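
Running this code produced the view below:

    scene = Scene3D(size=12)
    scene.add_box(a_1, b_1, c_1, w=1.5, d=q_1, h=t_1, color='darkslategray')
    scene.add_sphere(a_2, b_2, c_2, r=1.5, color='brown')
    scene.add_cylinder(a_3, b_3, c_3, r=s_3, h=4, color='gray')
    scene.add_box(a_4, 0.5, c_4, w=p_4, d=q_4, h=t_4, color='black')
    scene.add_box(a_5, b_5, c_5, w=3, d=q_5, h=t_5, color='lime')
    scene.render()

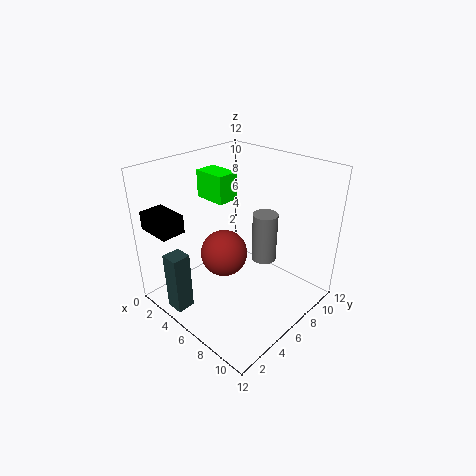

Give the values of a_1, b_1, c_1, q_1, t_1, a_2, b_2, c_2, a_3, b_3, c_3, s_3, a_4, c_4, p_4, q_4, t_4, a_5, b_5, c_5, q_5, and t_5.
a_1 = 3; b_1 = 0.5; c_1 = 0.5; q_1 = 1.5; t_1 = 5; a_2 = 9; b_2 = 1.5; c_2 = 8; a_3 = 8; b_3 = 7; c_3 = 4.5; s_3 = 1; a_4 = 0.5; c_4 = 7; p_4 = 3; q_4 = 2; t_4 = 1.5; a_5 = 0.5; b_5 = 6.5; c_5 = 8; q_5 = 2; t_5 = 2.5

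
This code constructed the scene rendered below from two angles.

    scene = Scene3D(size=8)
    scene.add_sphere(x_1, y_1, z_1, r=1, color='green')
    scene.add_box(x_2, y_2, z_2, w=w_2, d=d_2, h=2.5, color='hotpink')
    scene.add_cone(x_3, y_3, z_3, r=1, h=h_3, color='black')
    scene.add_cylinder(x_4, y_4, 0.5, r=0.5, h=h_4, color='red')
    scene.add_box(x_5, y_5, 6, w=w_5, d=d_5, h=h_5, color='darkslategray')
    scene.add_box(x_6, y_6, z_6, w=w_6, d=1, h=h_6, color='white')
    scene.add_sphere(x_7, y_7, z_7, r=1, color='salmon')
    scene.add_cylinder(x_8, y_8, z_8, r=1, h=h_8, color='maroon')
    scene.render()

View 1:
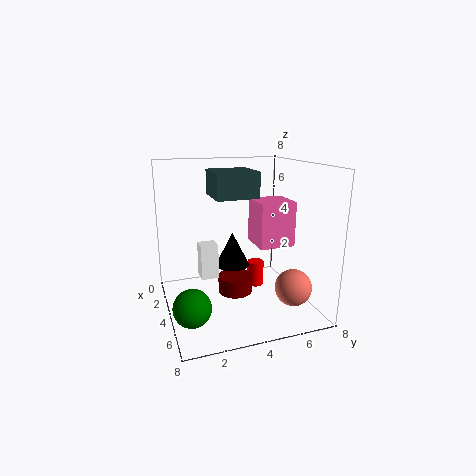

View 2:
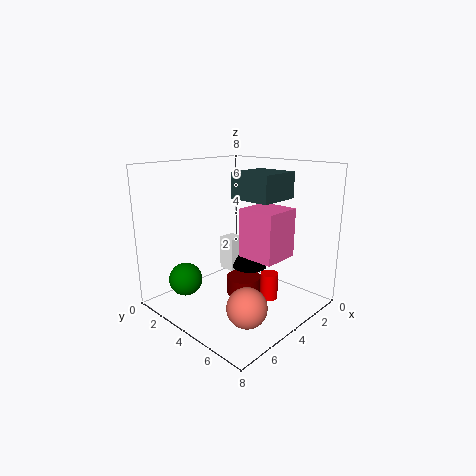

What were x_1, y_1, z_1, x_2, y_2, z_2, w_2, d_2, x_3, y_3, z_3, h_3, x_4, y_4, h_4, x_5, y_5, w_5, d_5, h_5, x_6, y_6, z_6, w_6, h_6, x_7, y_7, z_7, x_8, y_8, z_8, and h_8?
x_1 = 5.5, y_1 = 1, z_1 = 1, x_2 = 3, y_2 = 5, z_2 = 3.5, w_2 = 2, d_2 = 2, x_3 = 3, y_3 = 4, z_3 = 2, h_3 = 2, x_4 = 3, y_4 = 5.5, h_4 = 1.5, x_5 = 1, y_5 = 3, w_5 = 2.5, d_5 = 2.5, h_5 = 1.5, x_6 = 2.5, y_6 = 2, z_6 = 1.5, w_6 = 1, h_6 = 2, x_7 = 6, y_7 = 6.5, z_7 = 1.5, x_8 = 3.5, y_8 = 4, z_8 = 0.5, h_8 = 1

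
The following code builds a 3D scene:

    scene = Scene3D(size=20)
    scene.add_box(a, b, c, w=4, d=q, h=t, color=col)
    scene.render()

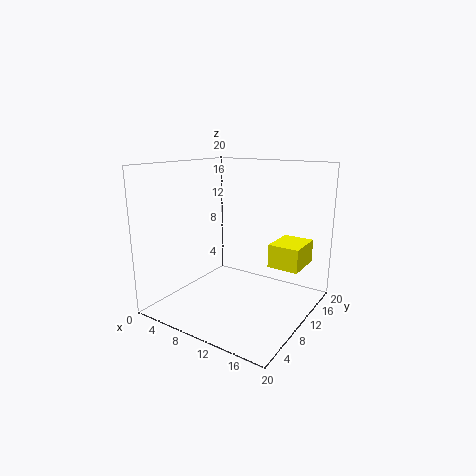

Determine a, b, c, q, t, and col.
a = 15.5, b = 8.5, c = 7.5, q = 5, t = 3, col = 'yellow'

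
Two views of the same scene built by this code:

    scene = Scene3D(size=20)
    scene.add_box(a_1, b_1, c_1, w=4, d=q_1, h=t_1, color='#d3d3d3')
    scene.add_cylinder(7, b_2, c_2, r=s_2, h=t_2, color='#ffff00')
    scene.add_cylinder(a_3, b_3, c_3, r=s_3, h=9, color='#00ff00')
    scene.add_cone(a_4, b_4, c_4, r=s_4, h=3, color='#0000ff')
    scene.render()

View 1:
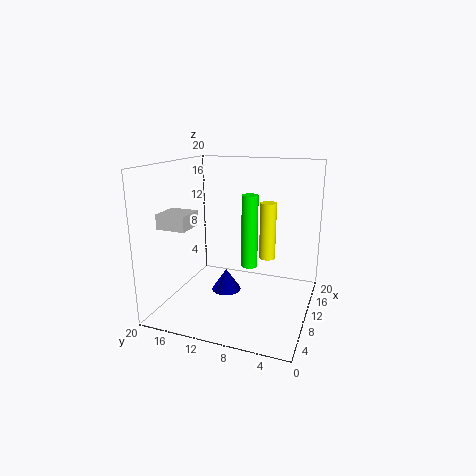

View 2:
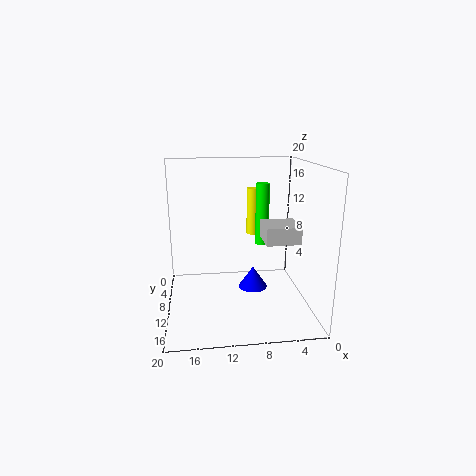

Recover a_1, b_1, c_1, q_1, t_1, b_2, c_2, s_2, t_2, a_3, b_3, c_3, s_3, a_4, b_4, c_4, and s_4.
a_1 = 4, b_1 = 15, c_1 = 12, q_1 = 4, t_1 = 2, b_2 = 5, c_2 = 9, s_2 = 1, t_2 = 7, a_3 = 6, b_3 = 7, c_3 = 8, s_3 = 1, a_4 = 8, b_4 = 11, c_4 = 3, s_4 = 2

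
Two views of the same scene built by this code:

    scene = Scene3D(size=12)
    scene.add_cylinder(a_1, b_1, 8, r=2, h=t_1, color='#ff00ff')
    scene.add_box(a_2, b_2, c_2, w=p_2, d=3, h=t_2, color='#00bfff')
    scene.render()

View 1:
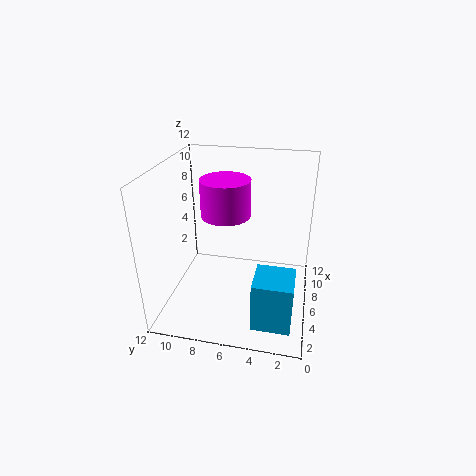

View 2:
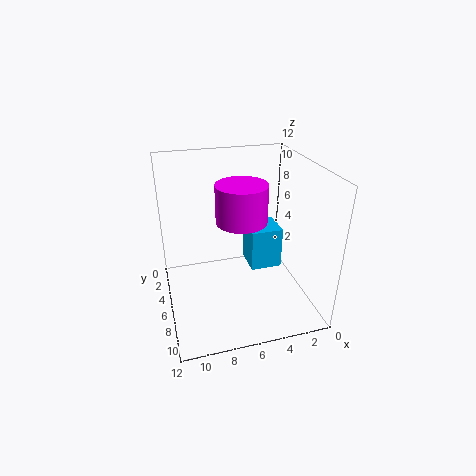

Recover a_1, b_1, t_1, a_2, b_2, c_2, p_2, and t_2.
a_1 = 6
b_1 = 7
t_1 = 3
a_2 = 1
b_2 = 1
c_2 = 1
p_2 = 3
t_2 = 4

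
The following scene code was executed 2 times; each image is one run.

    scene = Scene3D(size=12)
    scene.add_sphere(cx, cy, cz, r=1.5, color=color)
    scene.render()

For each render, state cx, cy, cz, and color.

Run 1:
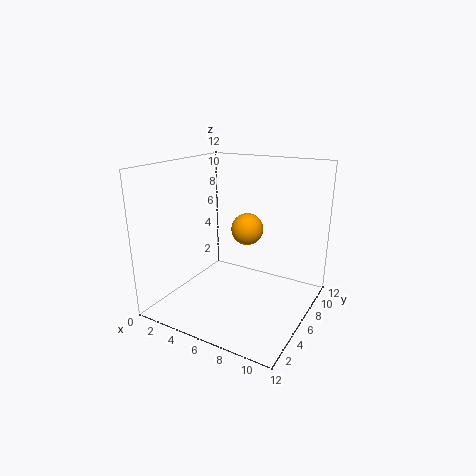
cx = 5; cy = 9.5; cz = 5.5; color = 'orange'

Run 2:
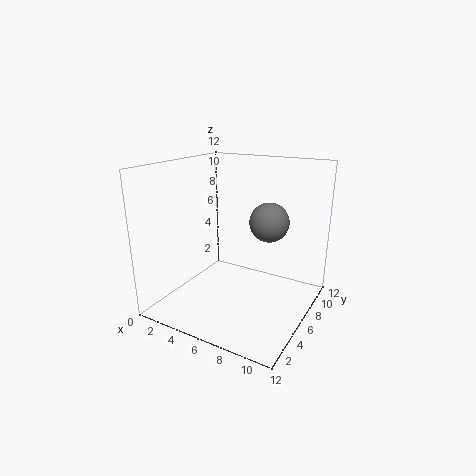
cx = 9; cy = 5.5; cz = 8; color = 'gray'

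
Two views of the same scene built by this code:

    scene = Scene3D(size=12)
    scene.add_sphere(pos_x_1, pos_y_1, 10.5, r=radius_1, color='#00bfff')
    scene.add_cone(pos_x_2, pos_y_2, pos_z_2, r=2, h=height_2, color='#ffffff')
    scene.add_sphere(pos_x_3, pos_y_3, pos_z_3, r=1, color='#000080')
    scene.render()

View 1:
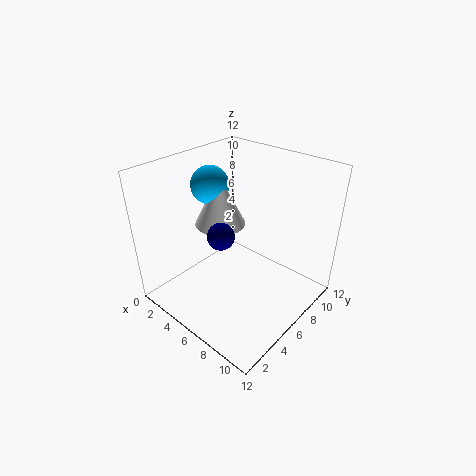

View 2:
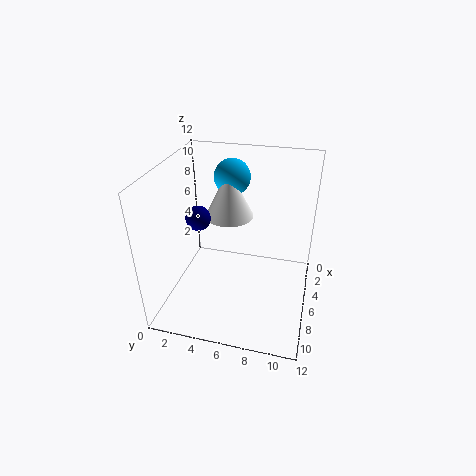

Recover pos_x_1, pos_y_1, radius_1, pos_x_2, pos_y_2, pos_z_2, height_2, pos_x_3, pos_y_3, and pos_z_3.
pos_x_1 = 4; pos_y_1 = 5; radius_1 = 1.5; pos_x_2 = 5; pos_y_2 = 5; pos_z_2 = 7.5; height_2 = 4; pos_x_3 = 7; pos_y_3 = 3; pos_z_3 = 8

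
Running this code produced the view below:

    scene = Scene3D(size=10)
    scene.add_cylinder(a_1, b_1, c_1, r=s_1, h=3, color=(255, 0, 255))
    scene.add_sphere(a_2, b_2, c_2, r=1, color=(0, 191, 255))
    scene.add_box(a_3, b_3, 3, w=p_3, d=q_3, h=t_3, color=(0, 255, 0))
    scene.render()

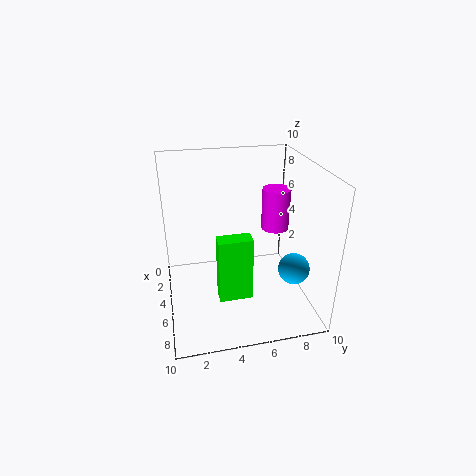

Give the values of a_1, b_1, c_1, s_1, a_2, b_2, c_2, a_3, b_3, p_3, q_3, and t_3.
a_1 = 4, b_1 = 8, c_1 = 5, s_1 = 1, a_2 = 8, b_2 = 8, c_2 = 4, a_3 = 8, b_3 = 3, p_3 = 1, q_3 = 2, t_3 = 4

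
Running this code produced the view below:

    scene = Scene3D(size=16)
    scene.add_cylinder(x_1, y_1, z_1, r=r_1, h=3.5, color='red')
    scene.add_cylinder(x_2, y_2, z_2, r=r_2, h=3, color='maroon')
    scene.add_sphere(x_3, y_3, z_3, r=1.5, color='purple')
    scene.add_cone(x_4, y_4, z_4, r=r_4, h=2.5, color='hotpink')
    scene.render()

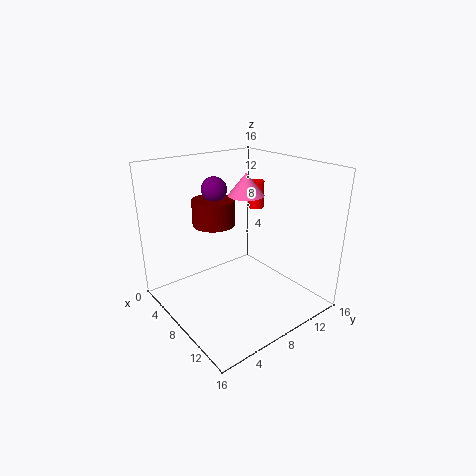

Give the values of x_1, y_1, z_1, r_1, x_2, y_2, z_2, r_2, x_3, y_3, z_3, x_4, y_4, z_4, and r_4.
x_1 = 3.5
y_1 = 14.5
z_1 = 9
r_1 = 1
x_2 = 4
y_2 = 7.5
z_2 = 8.5
r_2 = 2.5
x_3 = 3.5
y_3 = 8
z_3 = 12.5
x_4 = 7.5
y_4 = 9.5
z_4 = 12.5
r_4 = 2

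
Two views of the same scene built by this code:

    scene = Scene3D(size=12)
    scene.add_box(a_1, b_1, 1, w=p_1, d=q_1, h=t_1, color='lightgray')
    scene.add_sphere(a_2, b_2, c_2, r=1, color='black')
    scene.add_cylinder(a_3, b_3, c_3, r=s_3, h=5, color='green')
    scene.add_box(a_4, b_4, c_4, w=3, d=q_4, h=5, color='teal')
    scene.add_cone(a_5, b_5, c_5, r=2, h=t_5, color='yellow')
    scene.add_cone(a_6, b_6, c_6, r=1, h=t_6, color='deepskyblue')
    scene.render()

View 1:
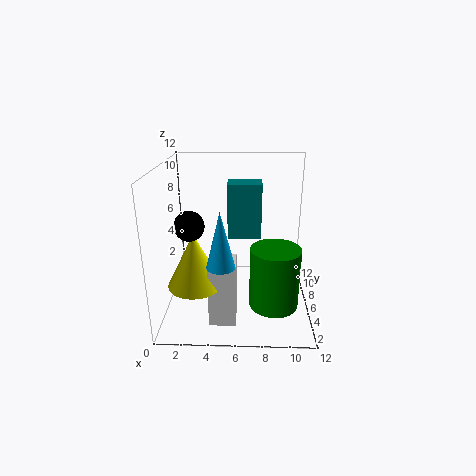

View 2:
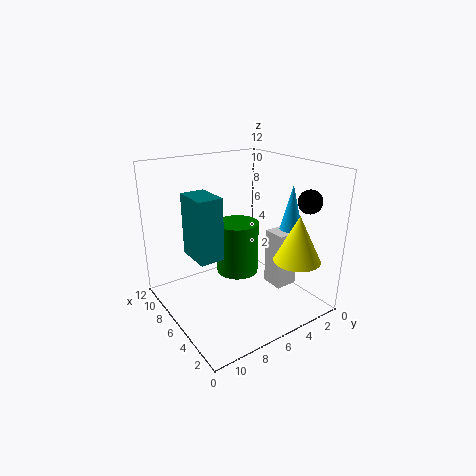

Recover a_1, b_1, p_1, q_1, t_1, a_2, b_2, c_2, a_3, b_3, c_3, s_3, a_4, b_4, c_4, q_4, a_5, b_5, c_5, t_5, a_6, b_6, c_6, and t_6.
a_1 = 4
b_1 = 1
p_1 = 2
q_1 = 2
t_1 = 5
a_2 = 3
b_2 = 1
c_2 = 9
a_3 = 9
b_3 = 4
c_3 = 1
s_3 = 2
a_4 = 5
b_4 = 8
c_4 = 5
q_4 = 2
a_5 = 3
b_5 = 2
c_5 = 4
t_5 = 4
a_6 = 5
b_6 = 1
c_6 = 6
t_6 = 4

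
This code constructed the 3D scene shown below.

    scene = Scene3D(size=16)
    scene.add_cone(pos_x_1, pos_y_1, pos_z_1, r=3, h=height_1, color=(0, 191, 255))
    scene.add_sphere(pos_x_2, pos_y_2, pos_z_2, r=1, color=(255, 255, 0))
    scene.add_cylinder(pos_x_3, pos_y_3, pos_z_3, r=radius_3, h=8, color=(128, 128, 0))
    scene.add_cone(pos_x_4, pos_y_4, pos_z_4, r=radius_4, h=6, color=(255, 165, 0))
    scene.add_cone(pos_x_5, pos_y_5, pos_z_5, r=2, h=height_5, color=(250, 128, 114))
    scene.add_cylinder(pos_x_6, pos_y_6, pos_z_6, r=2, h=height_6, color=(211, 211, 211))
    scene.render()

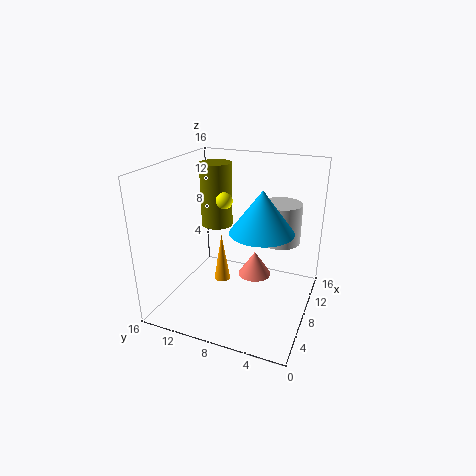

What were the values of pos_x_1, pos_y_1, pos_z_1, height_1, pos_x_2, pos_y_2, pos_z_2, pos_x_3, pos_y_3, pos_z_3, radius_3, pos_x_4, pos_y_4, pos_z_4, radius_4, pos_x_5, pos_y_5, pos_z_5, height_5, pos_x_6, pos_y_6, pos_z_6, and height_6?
pos_x_1 = 4
pos_y_1 = 4
pos_z_1 = 11
height_1 = 4
pos_x_2 = 11
pos_y_2 = 11
pos_z_2 = 11
pos_x_3 = 13
pos_y_3 = 13
pos_z_3 = 7
radius_3 = 2
pos_x_4 = 10
pos_y_4 = 11
pos_z_4 = 1
radius_4 = 1
pos_x_5 = 11
pos_y_5 = 7
pos_z_5 = 2
height_5 = 3
pos_x_6 = 7
pos_y_6 = 3
pos_z_6 = 9
height_6 = 4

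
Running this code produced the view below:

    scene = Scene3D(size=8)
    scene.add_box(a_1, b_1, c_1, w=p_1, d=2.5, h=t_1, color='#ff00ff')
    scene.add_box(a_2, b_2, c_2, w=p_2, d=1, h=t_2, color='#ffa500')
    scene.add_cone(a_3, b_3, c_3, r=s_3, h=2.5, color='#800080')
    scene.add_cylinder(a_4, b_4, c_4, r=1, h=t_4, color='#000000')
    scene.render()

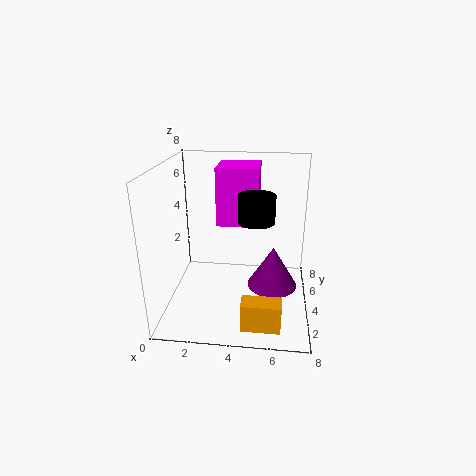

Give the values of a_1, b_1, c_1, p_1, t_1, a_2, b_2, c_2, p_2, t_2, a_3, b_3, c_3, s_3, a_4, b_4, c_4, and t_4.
a_1 = 2.5; b_1 = 5.5; c_1 = 4; p_1 = 2.5; t_1 = 3.5; a_2 = 4.5; b_2 = 0.5; c_2 = 0.5; p_2 = 2; t_2 = 1.5; a_3 = 6; b_3 = 5; c_3 = 0.5; s_3 = 1.5; a_4 = 5; b_4 = 4; c_4 = 5; t_4 = 1.5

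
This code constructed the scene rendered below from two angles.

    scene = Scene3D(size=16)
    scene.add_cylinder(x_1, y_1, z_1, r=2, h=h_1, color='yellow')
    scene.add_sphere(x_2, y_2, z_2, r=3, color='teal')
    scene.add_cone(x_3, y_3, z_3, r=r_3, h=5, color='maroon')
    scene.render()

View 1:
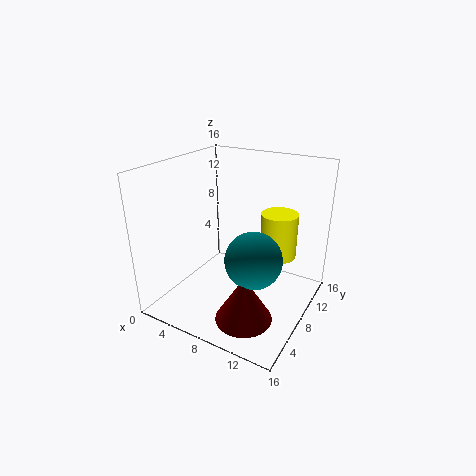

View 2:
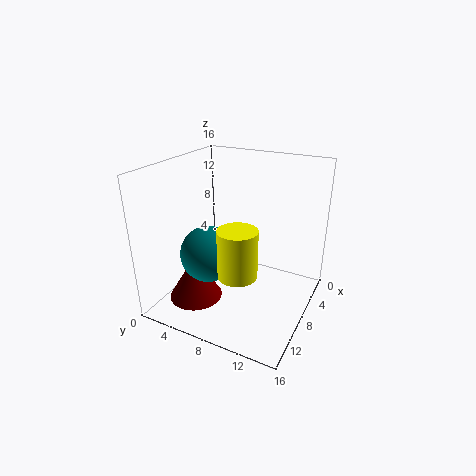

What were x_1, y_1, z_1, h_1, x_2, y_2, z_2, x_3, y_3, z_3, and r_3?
x_1 = 12, y_1 = 10, z_1 = 6, h_1 = 5, x_2 = 11, y_2 = 6, z_2 = 7, x_3 = 11, y_3 = 4, z_3 = 1, r_3 = 3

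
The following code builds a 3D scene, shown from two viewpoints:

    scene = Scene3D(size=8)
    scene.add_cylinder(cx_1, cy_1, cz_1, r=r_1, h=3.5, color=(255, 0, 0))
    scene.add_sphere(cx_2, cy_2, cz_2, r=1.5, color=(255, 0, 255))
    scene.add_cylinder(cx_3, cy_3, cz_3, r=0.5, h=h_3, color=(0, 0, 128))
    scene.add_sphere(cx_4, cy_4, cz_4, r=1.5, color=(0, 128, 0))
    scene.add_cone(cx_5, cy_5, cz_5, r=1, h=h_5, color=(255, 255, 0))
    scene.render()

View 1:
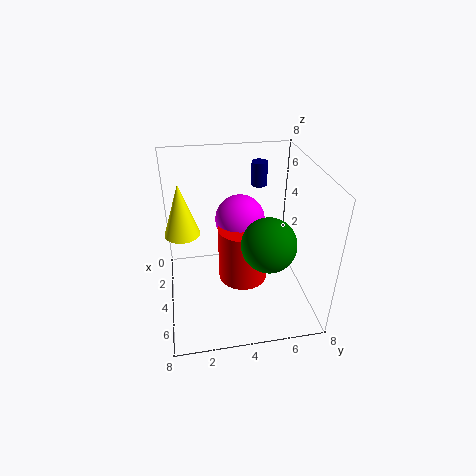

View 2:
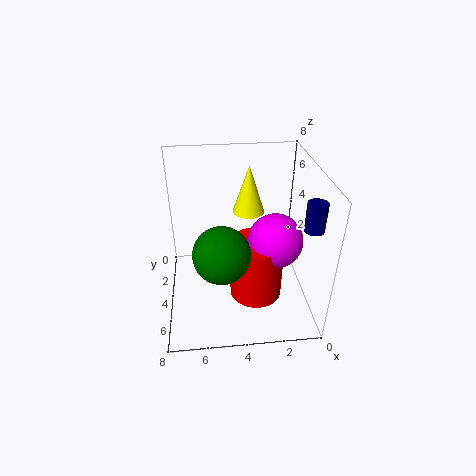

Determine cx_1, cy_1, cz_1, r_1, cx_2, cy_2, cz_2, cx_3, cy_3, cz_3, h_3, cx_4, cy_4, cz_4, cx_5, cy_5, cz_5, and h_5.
cx_1 = 3, cy_1 = 4.5, cz_1 = 0.5, r_1 = 1.5, cx_2 = 2, cy_2 = 4.5, cz_2 = 4, cx_3 = 0.5, cy_3 = 6, cz_3 = 5.5, h_3 = 1.5, cx_4 = 5, cy_4 = 5.5, cz_4 = 4, cx_5 = 3, cy_5 = 1, cz_5 = 4, h_5 = 3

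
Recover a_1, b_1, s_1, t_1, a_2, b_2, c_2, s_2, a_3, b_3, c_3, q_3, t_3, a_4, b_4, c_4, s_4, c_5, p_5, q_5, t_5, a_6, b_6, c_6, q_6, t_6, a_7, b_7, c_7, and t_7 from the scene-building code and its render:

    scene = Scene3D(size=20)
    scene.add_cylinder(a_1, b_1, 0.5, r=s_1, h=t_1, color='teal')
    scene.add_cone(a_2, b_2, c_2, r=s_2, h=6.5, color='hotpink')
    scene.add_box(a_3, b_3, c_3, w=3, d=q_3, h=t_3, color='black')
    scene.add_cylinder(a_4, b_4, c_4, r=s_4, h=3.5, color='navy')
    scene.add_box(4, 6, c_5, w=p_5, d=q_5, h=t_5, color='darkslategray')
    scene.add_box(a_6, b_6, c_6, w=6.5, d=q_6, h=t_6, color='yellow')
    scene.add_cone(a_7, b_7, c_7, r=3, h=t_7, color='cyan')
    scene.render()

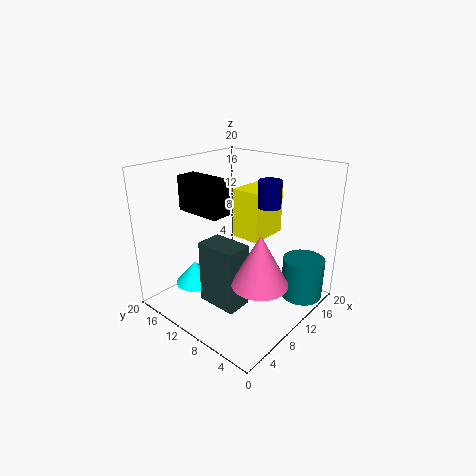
a_1 = 16.5, b_1 = 3, s_1 = 3, t_1 = 6, a_2 = 6.5, b_2 = 3.5, c_2 = 7, s_2 = 3.5, a_3 = 7, b_3 = 11.5, c_3 = 13, q_3 = 7, t_3 = 5, a_4 = 11.5, b_4 = 6, c_4 = 15, s_4 = 1.5, c_5 = 2.5, p_5 = 3.5, q_5 = 5.5, t_5 = 8.5, a_6 = 13.5, b_6 = 9.5, c_6 = 8, q_6 = 4.5, t_6 = 7.5, a_7 = 7.5, b_7 = 16.5, c_7 = 1.5, t_7 = 3.5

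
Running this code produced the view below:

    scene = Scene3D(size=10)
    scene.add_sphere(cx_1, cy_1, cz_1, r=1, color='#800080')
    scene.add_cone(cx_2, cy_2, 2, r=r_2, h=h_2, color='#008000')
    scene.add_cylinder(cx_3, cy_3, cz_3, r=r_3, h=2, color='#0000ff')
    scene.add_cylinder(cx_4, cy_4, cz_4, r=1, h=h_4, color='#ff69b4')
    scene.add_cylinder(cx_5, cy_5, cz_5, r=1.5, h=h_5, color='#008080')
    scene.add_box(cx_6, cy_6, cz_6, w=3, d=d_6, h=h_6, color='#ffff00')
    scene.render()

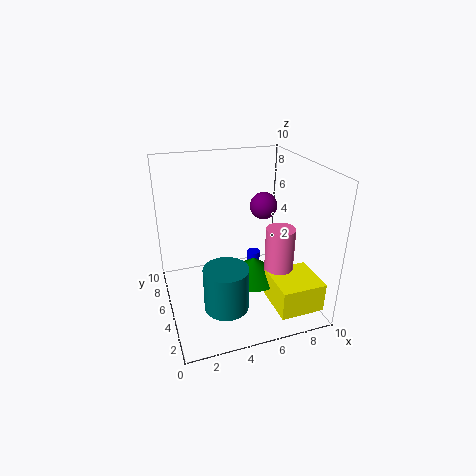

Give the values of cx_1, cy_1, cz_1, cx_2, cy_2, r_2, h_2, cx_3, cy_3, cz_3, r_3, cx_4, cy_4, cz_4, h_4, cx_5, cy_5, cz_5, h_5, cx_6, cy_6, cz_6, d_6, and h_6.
cx_1 = 7.5
cy_1 = 6.5
cz_1 = 6.5
cx_2 = 6
cy_2 = 4.5
r_2 = 2
h_2 = 1.5
cx_3 = 7
cy_3 = 7
cz_3 = 0.5
r_3 = 0.5
cx_4 = 7.5
cy_4 = 3.5
cz_4 = 1.5
h_4 = 4.5
cx_5 = 3.5
cy_5 = 3
cz_5 = 1
h_5 = 3
cx_6 = 6.5
cy_6 = 0.5
cz_6 = 1
d_6 = 3
h_6 = 2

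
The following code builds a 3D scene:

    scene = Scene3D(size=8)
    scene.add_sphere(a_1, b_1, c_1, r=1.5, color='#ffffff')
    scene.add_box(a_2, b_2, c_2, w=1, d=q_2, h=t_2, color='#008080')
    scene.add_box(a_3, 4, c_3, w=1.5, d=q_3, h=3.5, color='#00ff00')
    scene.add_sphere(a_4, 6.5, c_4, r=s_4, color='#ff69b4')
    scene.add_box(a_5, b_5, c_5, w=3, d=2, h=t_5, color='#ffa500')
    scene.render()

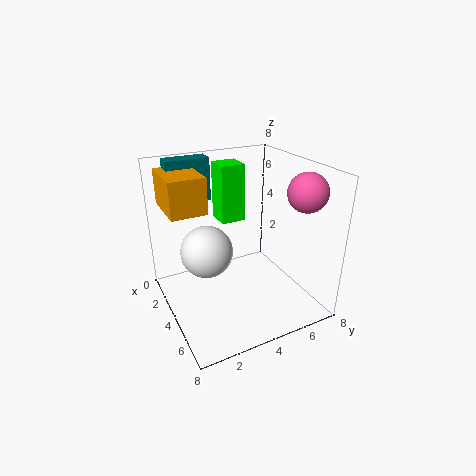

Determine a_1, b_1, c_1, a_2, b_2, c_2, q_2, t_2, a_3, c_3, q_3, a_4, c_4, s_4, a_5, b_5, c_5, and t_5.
a_1 = 3
b_1 = 2.5
c_1 = 3
a_2 = 0.5
b_2 = 1
c_2 = 5.5
q_2 = 2.5
t_2 = 2.5
a_3 = 0.5
c_3 = 4
q_3 = 1.5
a_4 = 6.5
c_4 = 7
s_4 = 1
a_5 = 0.5
b_5 = 0.5
c_5 = 5.5
t_5 = 2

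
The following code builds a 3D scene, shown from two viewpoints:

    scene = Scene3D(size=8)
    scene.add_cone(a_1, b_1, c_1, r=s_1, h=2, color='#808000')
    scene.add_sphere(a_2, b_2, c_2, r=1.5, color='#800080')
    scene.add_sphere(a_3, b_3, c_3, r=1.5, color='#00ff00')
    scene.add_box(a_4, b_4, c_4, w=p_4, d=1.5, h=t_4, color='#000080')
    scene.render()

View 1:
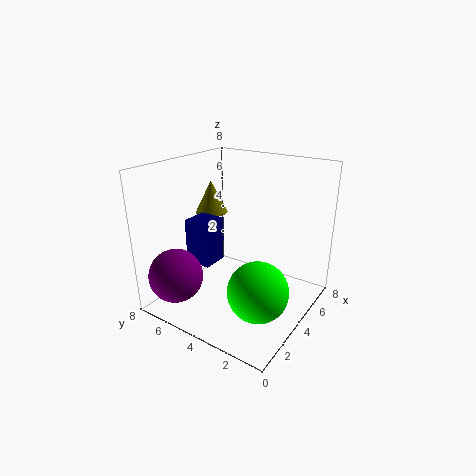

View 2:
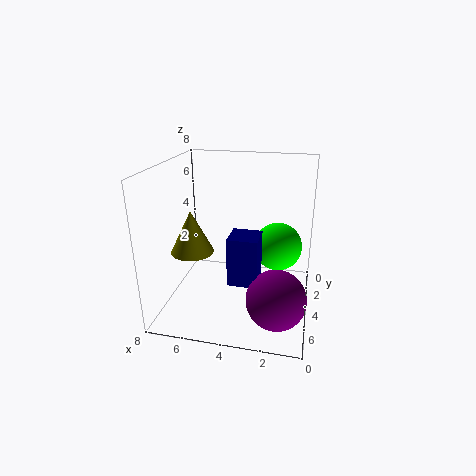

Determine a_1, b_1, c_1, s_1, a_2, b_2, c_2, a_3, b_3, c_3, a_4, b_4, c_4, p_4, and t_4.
a_1 = 5.5, b_1 = 7, c_1 = 4.5, s_1 = 1, a_2 = 1.5, b_2 = 6.5, c_2 = 2, a_3 = 2, b_3 = 1.5, c_3 = 2.5, a_4 = 2.5, b_4 = 5, c_4 = 2.5, p_4 = 1.5, t_4 = 2.5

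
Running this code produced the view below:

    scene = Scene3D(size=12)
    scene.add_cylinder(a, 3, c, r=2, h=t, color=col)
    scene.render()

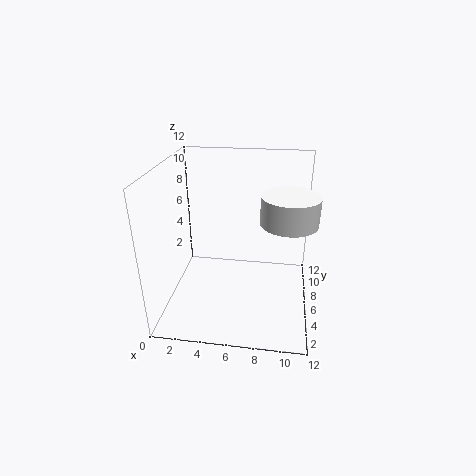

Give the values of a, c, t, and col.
a = 10
c = 9
t = 2
col = 'white'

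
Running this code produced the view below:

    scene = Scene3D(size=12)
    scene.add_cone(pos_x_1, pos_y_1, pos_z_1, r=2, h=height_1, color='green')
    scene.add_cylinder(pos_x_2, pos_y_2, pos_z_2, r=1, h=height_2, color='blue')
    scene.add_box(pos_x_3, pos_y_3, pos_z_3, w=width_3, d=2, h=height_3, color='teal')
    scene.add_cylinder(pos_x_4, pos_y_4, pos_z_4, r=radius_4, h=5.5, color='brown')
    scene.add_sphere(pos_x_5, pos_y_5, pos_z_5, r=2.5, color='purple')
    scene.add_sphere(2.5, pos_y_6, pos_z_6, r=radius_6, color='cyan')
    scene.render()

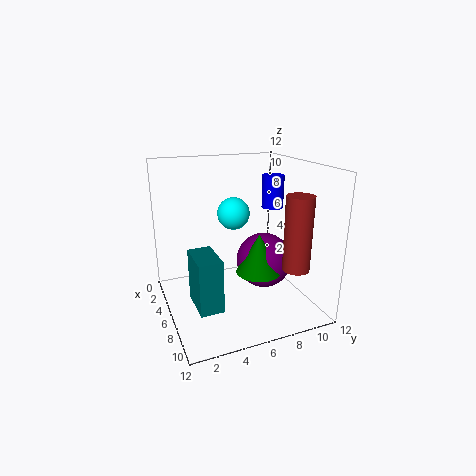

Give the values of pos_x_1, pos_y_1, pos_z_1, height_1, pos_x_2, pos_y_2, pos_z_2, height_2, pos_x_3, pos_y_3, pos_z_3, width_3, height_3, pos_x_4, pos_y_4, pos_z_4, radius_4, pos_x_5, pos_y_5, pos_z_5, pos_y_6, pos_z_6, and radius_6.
pos_x_1 = 6
pos_y_1 = 8
pos_z_1 = 2.5
height_1 = 3.5
pos_x_2 = 3.5
pos_y_2 = 10.5
pos_z_2 = 7.5
height_2 = 3
pos_x_3 = 4.5
pos_y_3 = 2
pos_z_3 = 0.5
width_3 = 3.5
height_3 = 4.5
pos_x_4 = 11
pos_y_4 = 8.5
pos_z_4 = 5
radius_4 = 1
pos_x_5 = 5
pos_y_5 = 9
pos_z_5 = 3
pos_y_6 = 7
pos_z_6 = 7
radius_6 = 1.5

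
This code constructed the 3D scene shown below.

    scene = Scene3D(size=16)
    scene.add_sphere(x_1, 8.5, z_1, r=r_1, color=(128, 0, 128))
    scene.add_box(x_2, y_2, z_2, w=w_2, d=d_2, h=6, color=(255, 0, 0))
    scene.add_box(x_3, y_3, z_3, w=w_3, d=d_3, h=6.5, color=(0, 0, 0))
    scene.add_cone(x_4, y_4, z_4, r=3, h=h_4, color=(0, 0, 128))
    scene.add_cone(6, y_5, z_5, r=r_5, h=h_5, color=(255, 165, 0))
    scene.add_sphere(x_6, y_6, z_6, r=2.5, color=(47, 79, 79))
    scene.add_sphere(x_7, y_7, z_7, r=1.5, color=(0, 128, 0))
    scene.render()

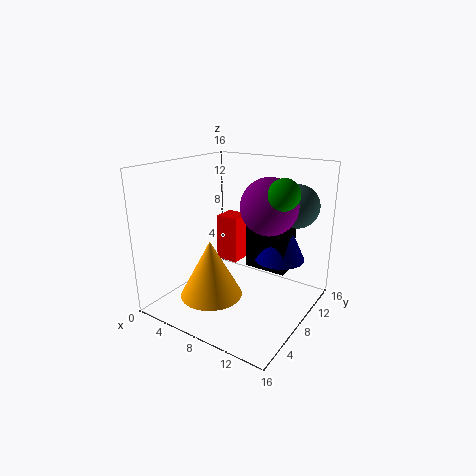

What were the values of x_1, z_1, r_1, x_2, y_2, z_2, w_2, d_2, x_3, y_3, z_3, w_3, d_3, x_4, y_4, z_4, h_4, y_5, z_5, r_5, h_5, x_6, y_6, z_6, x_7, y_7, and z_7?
x_1 = 11.5
z_1 = 12
r_1 = 3
x_2 = 2
y_2 = 12
z_2 = 2.5
w_2 = 3
d_2 = 3
x_3 = 7.5
y_3 = 10.5
z_3 = 3.5
w_3 = 5
d_3 = 3
x_4 = 11
y_4 = 12.5
z_4 = 4.5
h_4 = 6.5
y_5 = 5.5
z_5 = 1.5
r_5 = 3.5
h_5 = 6.5
x_6 = 12.5
y_6 = 13.5
z_6 = 11
x_7 = 14
y_7 = 6.5
z_7 = 14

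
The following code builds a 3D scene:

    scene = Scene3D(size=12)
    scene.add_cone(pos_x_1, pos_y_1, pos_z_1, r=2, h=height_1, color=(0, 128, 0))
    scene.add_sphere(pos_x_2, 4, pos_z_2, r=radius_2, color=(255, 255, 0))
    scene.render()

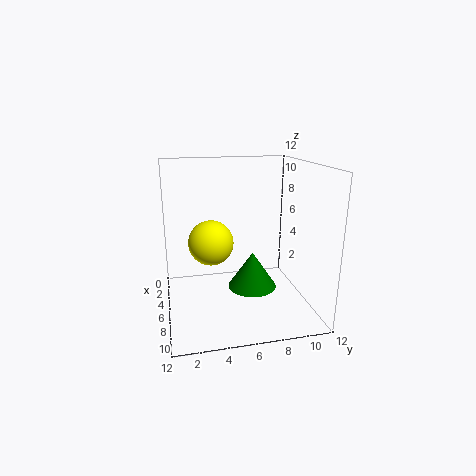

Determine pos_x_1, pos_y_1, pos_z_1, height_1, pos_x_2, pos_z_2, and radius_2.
pos_x_1 = 7, pos_y_1 = 7, pos_z_1 = 2, height_1 = 3, pos_x_2 = 4, pos_z_2 = 5, radius_2 = 2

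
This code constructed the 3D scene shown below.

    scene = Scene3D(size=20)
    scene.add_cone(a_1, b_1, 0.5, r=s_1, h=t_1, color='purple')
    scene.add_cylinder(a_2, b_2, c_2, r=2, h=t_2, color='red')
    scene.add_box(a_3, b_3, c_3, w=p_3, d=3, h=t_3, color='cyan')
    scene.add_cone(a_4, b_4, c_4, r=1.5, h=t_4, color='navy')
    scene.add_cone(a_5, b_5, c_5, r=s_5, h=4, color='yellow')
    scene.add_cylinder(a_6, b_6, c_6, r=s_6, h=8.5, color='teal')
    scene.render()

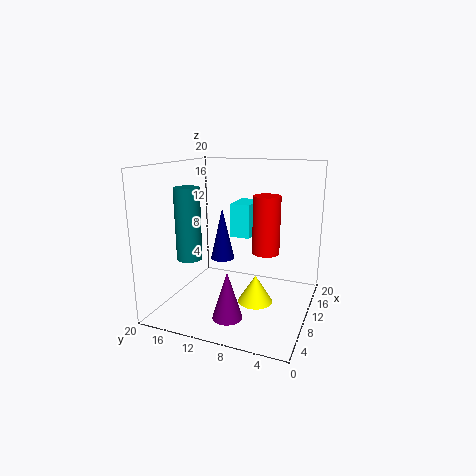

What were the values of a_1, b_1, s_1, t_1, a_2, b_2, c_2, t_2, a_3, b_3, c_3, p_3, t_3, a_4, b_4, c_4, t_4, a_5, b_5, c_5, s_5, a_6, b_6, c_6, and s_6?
a_1 = 5, b_1 = 9.5, s_1 = 2, t_1 = 6.5, a_2 = 13.5, b_2 = 7, c_2 = 7, t_2 = 8.5, a_3 = 13, b_3 = 9.5, c_3 = 9, p_3 = 5, t_3 = 5, a_4 = 6, b_4 = 10.5, c_4 = 8.5, t_4 = 6.5, a_5 = 10.5, b_5 = 7.5, c_5 = 0.5, s_5 = 2.5, a_6 = 2, b_6 = 13, c_6 = 9.5, s_6 = 1.5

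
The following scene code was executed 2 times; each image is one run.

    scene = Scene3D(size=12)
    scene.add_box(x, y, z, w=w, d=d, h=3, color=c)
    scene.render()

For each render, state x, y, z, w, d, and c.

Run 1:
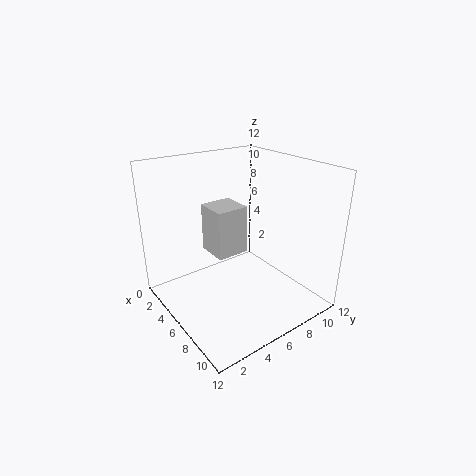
x = 9, y = 1, z = 8, w = 2, d = 2, c = 'lightgray'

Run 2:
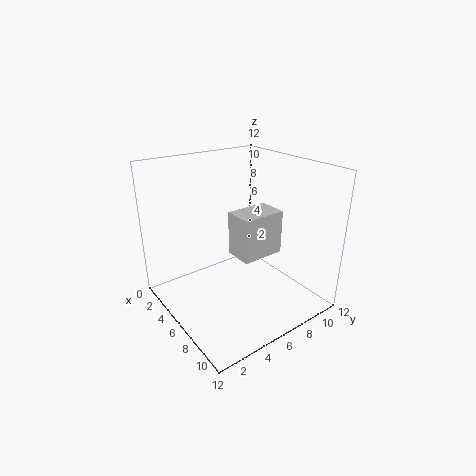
x = 9, y = 3, z = 7, w = 2, d = 3, c = 'lightgray'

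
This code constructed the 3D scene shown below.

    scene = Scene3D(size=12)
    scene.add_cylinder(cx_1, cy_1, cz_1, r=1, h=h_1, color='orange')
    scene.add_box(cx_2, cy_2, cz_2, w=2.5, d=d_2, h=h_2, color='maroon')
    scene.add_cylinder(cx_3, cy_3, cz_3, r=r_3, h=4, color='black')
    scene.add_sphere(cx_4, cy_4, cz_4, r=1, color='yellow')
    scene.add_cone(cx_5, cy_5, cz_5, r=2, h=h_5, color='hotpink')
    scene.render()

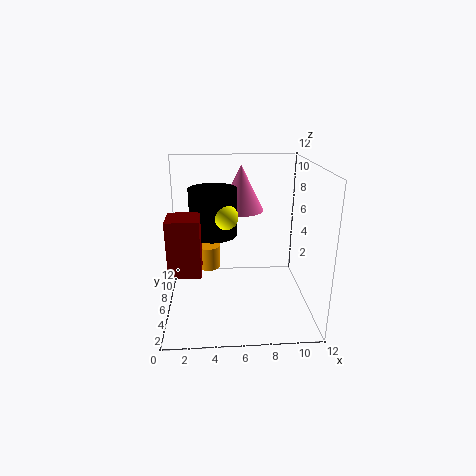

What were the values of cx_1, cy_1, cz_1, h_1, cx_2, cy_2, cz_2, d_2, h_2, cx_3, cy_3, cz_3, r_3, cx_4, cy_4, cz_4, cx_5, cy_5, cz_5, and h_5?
cx_1 = 3.5
cy_1 = 7
cz_1 = 3
h_1 = 2
cx_2 = 0.5
cy_2 = 3
cz_2 = 4
d_2 = 2.5
h_2 = 4.5
cx_3 = 4
cy_3 = 7
cz_3 = 6
r_3 = 2
cx_4 = 5
cy_4 = 5.5
cz_4 = 8
cx_5 = 6.5
cy_5 = 9
cz_5 = 7.5
h_5 = 4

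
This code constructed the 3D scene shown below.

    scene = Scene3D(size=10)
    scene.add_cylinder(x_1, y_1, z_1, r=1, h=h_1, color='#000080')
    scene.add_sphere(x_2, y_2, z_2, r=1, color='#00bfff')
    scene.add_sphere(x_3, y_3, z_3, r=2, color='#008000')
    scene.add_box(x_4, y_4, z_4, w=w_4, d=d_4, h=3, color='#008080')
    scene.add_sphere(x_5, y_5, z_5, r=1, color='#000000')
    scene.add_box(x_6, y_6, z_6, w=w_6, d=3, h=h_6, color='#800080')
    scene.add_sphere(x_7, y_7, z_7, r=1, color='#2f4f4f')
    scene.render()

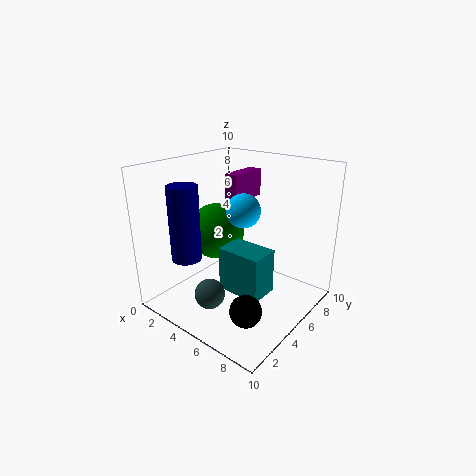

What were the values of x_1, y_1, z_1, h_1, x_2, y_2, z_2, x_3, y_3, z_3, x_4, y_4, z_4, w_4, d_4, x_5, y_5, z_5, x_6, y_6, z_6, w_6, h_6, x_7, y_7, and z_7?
x_1 = 3, y_1 = 2, z_1 = 4, h_1 = 5, x_2 = 7, y_2 = 3, z_2 = 8, x_3 = 3, y_3 = 5, z_3 = 5, x_4 = 5, y_4 = 3, z_4 = 2, w_4 = 3, d_4 = 2, x_5 = 8, y_5 = 2, z_5 = 2, x_6 = 3, y_6 = 6, z_6 = 7, w_6 = 1, h_6 = 2, x_7 = 5, y_7 = 2, z_7 = 2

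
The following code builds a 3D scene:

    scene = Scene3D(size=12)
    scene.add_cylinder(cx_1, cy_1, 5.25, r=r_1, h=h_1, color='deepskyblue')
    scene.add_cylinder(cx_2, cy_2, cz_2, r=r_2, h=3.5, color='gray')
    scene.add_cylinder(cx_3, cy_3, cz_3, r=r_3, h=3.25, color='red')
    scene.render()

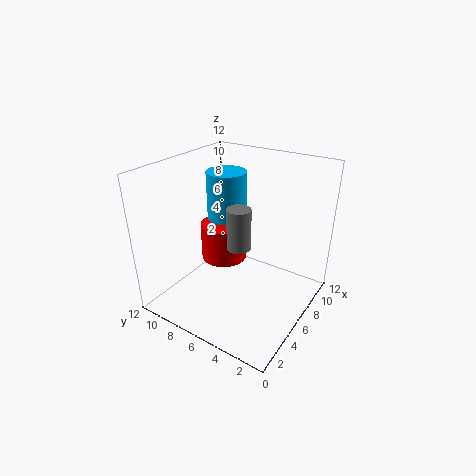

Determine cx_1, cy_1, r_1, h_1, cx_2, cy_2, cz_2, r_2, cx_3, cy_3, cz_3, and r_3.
cx_1 = 8, cy_1 = 8.5, r_1 = 1.75, h_1 = 5.5, cx_2 = 5.75, cy_2 = 5.75, cz_2 = 5.25, r_2 = 1, cx_3 = 6.75, cy_3 = 8, cz_3 = 3.25, r_3 = 2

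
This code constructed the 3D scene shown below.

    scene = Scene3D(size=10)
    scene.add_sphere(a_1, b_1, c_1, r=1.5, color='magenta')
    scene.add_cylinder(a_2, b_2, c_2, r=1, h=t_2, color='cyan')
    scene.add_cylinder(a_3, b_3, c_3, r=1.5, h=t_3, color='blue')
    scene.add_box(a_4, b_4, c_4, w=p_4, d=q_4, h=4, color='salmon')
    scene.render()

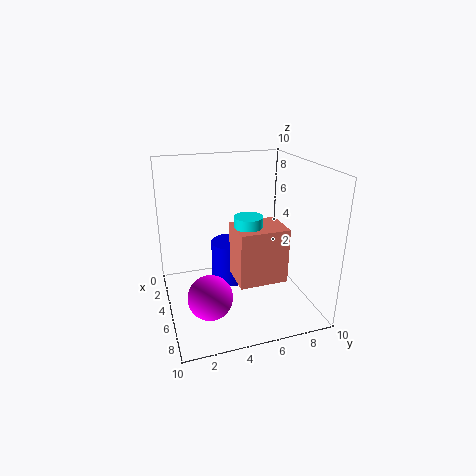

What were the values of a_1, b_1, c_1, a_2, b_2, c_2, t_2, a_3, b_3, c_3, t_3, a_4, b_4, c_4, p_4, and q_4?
a_1 = 6.75; b_1 = 2.5; c_1 = 1.75; a_2 = 5; b_2 = 5.75; c_2 = 4.75; t_2 = 1.75; a_3 = 2.25; b_3 = 5.25; c_3 = 0.25; t_3 = 3.25; a_4 = 3.75; b_4 = 4.75; c_4 = 1.75; p_4 = 2.75; q_4 = 3.5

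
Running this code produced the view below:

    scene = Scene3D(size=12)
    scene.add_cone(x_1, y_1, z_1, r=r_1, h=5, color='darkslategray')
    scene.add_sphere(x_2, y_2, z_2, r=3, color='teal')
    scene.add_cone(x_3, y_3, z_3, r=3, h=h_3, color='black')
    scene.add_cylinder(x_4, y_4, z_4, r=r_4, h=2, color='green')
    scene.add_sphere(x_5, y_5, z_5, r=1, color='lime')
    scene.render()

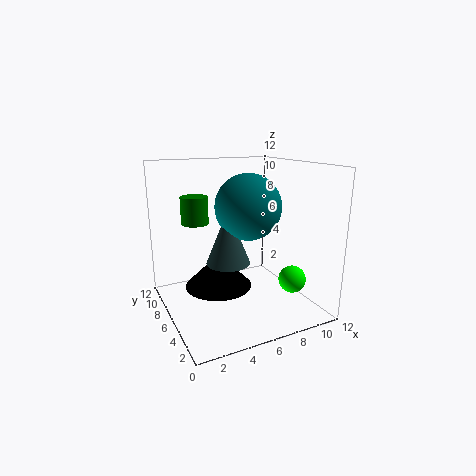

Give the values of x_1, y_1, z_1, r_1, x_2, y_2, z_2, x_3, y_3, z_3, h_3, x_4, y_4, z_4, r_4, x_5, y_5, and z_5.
x_1 = 6
y_1 = 8
z_1 = 3
r_1 = 2
x_2 = 8
y_2 = 8
z_2 = 8
x_3 = 5
y_3 = 8
z_3 = 1
h_3 = 3
x_4 = 2
y_4 = 5
z_4 = 8
r_4 = 1
x_5 = 8
y_5 = 1
z_5 = 4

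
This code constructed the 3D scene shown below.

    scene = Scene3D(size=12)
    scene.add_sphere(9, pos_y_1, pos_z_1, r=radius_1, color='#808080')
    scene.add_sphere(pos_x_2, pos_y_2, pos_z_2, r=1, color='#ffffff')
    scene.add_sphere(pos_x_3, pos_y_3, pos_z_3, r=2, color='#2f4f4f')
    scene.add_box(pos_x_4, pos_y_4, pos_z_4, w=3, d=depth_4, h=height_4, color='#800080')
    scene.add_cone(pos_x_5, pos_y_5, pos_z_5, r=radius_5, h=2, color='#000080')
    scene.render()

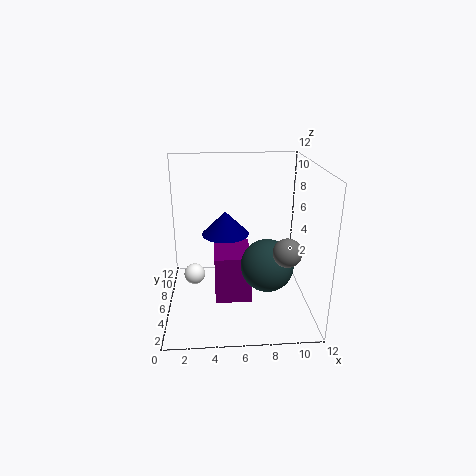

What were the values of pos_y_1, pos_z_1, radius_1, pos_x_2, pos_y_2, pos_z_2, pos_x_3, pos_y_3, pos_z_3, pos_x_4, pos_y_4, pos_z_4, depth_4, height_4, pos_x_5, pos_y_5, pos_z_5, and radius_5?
pos_y_1 = 1, pos_z_1 = 7, radius_1 = 1, pos_x_2 = 2, pos_y_2 = 9, pos_z_2 = 1, pos_x_3 = 8, pos_y_3 = 3, pos_z_3 = 5, pos_x_4 = 4, pos_y_4 = 4, pos_z_4 = 1, depth_4 = 4, height_4 = 4, pos_x_5 = 5, pos_y_5 = 7, pos_z_5 = 6, radius_5 = 2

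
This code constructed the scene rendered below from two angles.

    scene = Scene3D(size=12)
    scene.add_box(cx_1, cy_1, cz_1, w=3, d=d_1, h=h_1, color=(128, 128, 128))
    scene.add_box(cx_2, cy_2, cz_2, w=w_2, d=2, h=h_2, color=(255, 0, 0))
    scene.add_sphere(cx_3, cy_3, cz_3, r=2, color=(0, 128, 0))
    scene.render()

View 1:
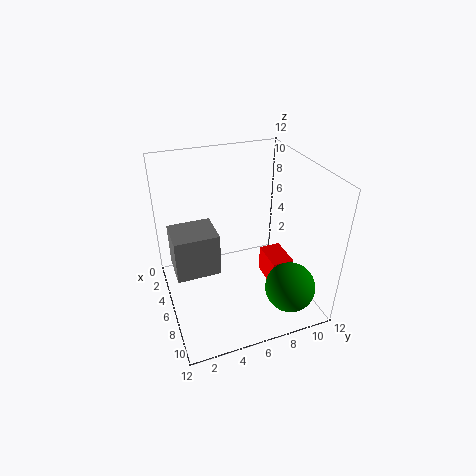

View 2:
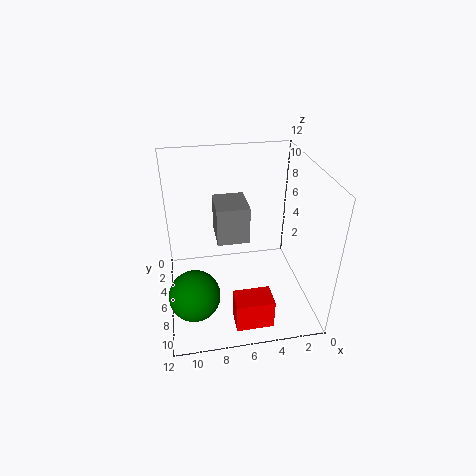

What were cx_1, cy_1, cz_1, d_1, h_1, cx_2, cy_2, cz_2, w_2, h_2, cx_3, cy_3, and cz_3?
cx_1 = 4.5, cy_1 = 0.5, cz_1 = 4, d_1 = 3.5, h_1 = 3.5, cx_2 = 4, cy_2 = 9, cz_2 = 0.5, w_2 = 3, h_2 = 2.5, cx_3 = 10, cy_3 = 9, cz_3 = 3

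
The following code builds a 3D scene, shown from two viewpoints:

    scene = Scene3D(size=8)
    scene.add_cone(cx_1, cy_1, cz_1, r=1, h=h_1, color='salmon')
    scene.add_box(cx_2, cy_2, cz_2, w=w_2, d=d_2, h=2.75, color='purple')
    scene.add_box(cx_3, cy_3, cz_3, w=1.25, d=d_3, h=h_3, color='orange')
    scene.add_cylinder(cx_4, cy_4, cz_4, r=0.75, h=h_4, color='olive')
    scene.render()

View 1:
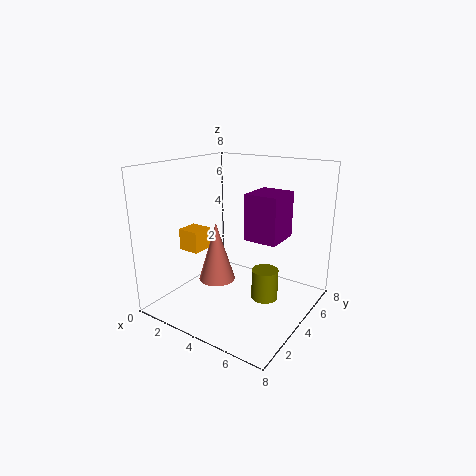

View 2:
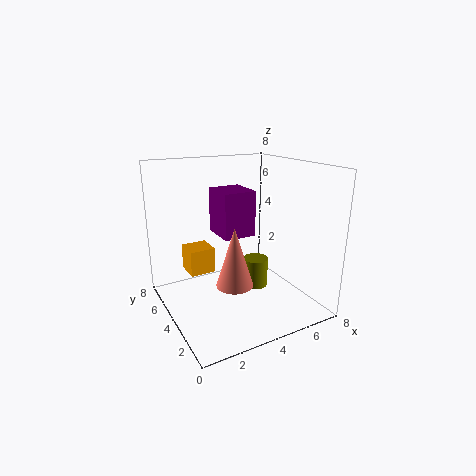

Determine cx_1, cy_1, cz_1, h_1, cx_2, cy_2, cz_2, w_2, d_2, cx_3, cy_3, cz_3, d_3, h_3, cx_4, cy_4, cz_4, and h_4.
cx_1 = 3.25
cy_1 = 3
cz_1 = 1.75
h_1 = 3.25
cx_2 = 3.75
cy_2 = 5
cz_2 = 3.5
w_2 = 2
d_2 = 2.25
cx_3 = 0.75
cy_3 = 2.75
cz_3 = 3
d_3 = 1.25
h_3 = 1.25
cx_4 = 5.5
cy_4 = 4.5
cz_4 = 0.5
h_4 = 1.75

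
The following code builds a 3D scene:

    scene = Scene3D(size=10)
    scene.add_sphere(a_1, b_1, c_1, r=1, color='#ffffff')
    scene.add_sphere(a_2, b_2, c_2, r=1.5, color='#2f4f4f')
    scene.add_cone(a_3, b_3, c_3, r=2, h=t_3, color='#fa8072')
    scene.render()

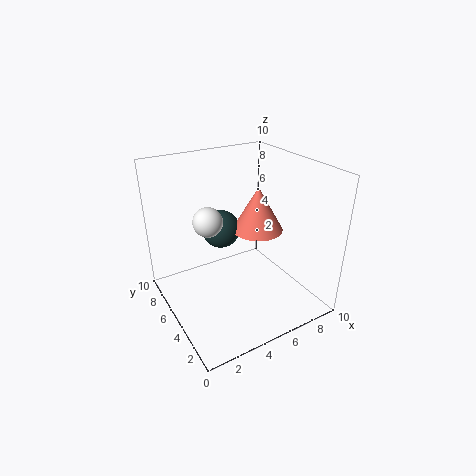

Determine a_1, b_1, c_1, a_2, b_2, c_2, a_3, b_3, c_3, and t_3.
a_1 = 3; b_1 = 5.5; c_1 = 6.5; a_2 = 5.5; b_2 = 8.5; c_2 = 4; a_3 = 8; b_3 = 7; c_3 = 4; t_3 = 3.5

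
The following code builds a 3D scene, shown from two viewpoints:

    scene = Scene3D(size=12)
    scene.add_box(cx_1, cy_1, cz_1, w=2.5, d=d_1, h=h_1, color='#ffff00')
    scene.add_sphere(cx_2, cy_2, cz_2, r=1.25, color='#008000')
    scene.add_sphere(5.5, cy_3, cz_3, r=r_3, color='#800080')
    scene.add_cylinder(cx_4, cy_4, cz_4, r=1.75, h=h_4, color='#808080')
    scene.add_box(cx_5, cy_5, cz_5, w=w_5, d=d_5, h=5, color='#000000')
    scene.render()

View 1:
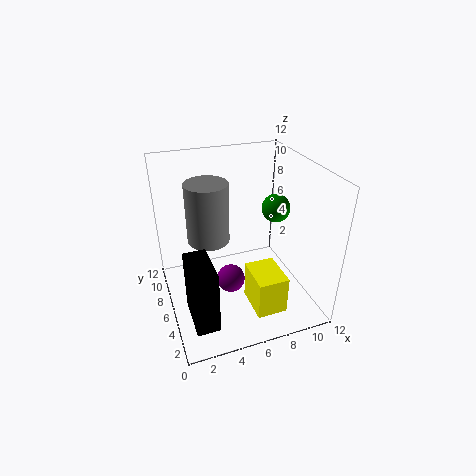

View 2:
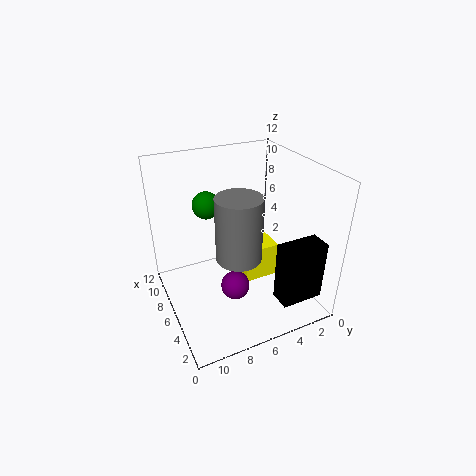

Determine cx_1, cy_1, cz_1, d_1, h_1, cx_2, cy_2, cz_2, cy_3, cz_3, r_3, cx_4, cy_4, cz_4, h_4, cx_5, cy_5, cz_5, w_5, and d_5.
cx_1 = 6.25
cy_1 = 1.75
cz_1 = 0.75
d_1 = 3.25
h_1 = 3.25
cx_2 = 10
cy_2 = 7.25
cz_2 = 7.5
cy_3 = 6.5
cz_3 = 1.5
r_3 = 1.25
cx_4 = 3.75
cy_4 = 7
cz_4 = 5.75
h_4 = 5
cx_5 = 1
cy_5 = 0.75
cz_5 = 1.75
w_5 = 1.75
d_5 = 3.5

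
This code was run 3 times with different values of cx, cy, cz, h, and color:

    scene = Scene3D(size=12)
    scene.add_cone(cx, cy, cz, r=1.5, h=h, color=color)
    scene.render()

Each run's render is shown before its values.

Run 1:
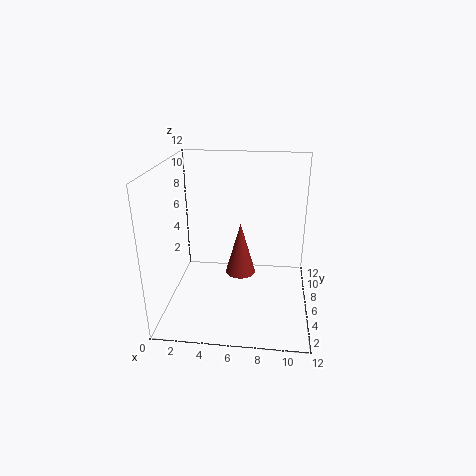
cx = 5.75
cy = 10.25
cz = 0.25
h = 5.25
color = 'brown'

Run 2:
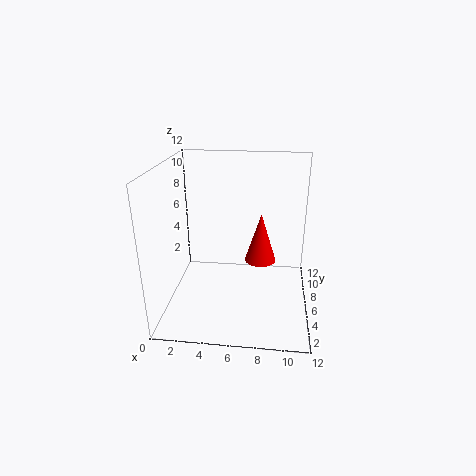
cx = 7.75
cy = 9.75
cz = 2
h = 4.75
color = 'red'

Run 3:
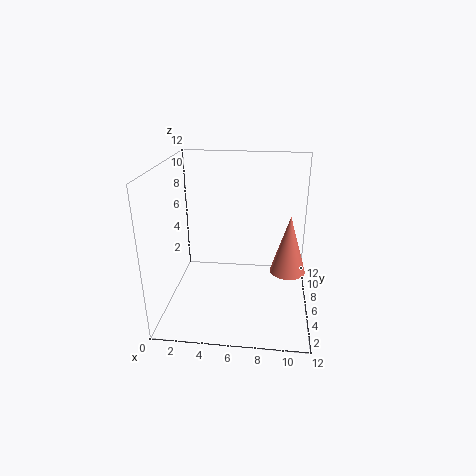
cx = 10.25
cy = 6.25
cz = 3
h = 5
color = 'salmon'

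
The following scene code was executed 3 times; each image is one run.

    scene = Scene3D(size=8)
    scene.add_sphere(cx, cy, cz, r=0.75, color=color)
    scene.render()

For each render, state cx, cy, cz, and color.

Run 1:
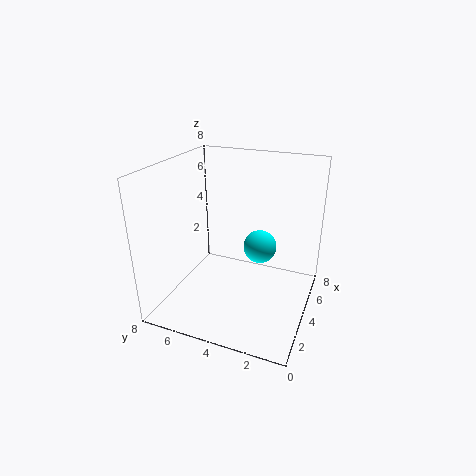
cx = 1.75; cy = 2; cz = 5; color = 'cyan'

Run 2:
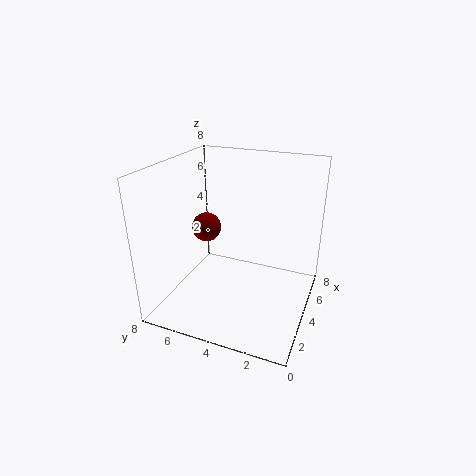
cx = 2.75; cy = 5.25; cz = 5; color = 'maroon'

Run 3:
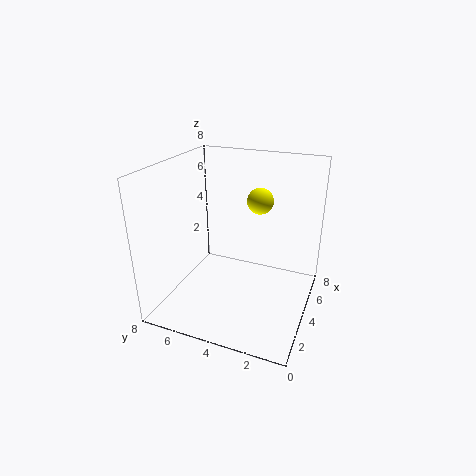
cx = 5.5; cy = 3.25; cz = 5.75; color = 'yellow'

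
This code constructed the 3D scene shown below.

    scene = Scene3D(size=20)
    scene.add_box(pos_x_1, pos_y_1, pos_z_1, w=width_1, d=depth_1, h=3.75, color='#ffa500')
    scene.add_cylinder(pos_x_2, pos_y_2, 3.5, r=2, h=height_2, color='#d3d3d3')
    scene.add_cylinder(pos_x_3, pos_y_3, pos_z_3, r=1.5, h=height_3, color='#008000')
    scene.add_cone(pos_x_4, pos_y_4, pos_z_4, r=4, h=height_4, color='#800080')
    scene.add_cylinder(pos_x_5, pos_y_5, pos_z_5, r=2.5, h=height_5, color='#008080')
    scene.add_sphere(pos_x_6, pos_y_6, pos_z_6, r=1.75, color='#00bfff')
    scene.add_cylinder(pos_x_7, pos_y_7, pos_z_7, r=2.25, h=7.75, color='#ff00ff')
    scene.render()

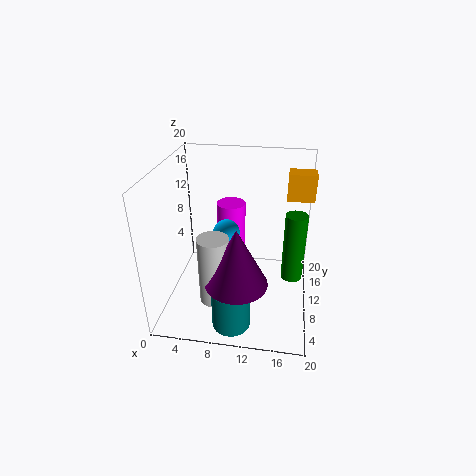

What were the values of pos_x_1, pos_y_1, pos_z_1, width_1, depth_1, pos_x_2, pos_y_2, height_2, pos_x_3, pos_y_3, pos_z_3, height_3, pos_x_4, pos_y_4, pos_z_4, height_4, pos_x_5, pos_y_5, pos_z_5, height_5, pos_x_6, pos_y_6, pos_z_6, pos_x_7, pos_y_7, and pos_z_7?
pos_x_1 = 16.25
pos_y_1 = 12.75
pos_z_1 = 14.75
width_1 = 3.75
depth_1 = 2.75
pos_x_2 = 7.75
pos_y_2 = 4.75
height_2 = 9.25
pos_x_3 = 17.75
pos_y_3 = 10.25
pos_z_3 = 4.25
height_3 = 9.75
pos_x_4 = 10.75
pos_y_4 = 4.25
pos_z_4 = 6.75
height_4 = 7.75
pos_x_5 = 10.25
pos_y_5 = 3
pos_z_5 = 1
height_5 = 5.5
pos_x_6 = 8.75
pos_y_6 = 8.25
pos_z_6 = 11.75
pos_x_7 = 7.75
pos_y_7 = 17
pos_z_7 = 4.25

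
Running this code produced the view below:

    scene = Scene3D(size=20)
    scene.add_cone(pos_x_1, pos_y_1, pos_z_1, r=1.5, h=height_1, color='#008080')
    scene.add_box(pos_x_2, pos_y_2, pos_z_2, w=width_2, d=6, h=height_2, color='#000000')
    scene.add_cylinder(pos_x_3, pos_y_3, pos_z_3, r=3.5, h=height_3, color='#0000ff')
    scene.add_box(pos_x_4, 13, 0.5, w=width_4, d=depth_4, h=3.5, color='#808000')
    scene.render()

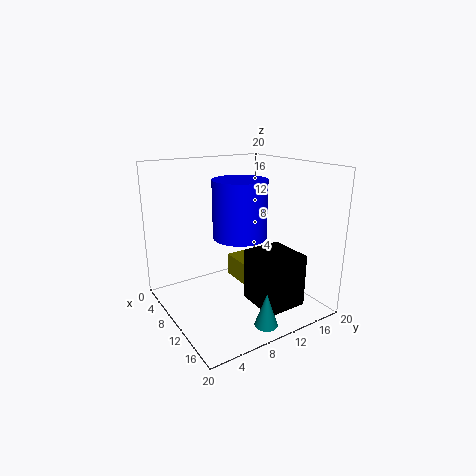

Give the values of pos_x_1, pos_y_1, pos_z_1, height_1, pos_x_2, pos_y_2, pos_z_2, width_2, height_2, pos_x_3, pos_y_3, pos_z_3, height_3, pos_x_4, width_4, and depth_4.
pos_x_1 = 17.5
pos_y_1 = 9.5
pos_z_1 = 0.5
height_1 = 4.5
pos_x_2 = 10
pos_y_2 = 11
pos_z_2 = 0.5
width_2 = 6.5
height_2 = 7.5
pos_x_3 = 12
pos_y_3 = 9
pos_z_3 = 11
height_3 = 7.5
pos_x_4 = 2
width_4 = 6
depth_4 = 3.5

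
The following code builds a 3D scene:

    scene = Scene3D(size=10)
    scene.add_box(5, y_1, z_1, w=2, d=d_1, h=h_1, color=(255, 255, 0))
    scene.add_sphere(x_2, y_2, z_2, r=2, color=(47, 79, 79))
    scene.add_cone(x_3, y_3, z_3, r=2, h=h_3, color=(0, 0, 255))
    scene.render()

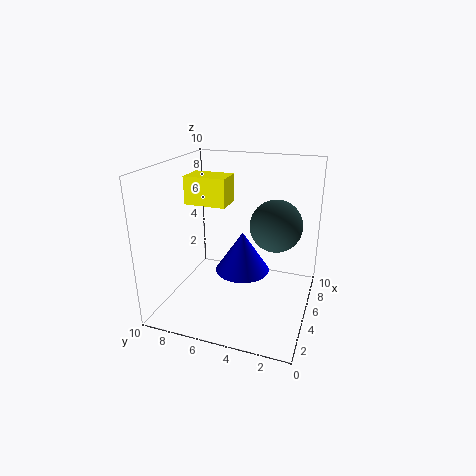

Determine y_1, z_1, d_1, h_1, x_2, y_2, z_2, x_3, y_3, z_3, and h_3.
y_1 = 6
z_1 = 7
d_1 = 3
h_1 = 2
x_2 = 8
y_2 = 3
z_2 = 5
x_3 = 6
y_3 = 5
z_3 = 2
h_3 = 3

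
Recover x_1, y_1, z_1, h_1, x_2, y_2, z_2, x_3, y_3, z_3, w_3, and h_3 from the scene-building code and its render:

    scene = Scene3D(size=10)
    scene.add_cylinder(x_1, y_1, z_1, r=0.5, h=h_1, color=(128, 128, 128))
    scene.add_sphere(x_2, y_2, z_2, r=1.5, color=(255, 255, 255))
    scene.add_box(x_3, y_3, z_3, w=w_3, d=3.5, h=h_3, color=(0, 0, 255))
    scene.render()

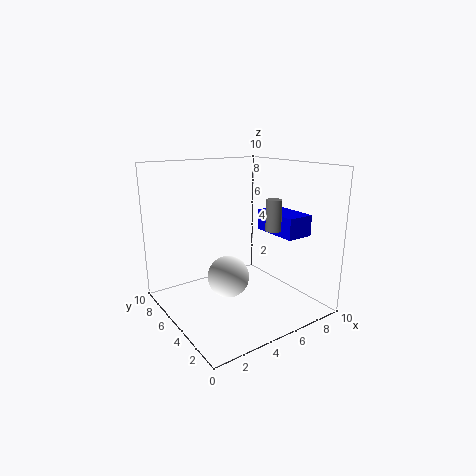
x_1 = 6, y_1 = 2.5, z_1 = 6, h_1 = 2, x_2 = 4.5, y_2 = 5.5, z_2 = 2, x_3 = 7.5, y_3 = 2.5, z_3 = 5, w_3 = 2, h_3 = 1.5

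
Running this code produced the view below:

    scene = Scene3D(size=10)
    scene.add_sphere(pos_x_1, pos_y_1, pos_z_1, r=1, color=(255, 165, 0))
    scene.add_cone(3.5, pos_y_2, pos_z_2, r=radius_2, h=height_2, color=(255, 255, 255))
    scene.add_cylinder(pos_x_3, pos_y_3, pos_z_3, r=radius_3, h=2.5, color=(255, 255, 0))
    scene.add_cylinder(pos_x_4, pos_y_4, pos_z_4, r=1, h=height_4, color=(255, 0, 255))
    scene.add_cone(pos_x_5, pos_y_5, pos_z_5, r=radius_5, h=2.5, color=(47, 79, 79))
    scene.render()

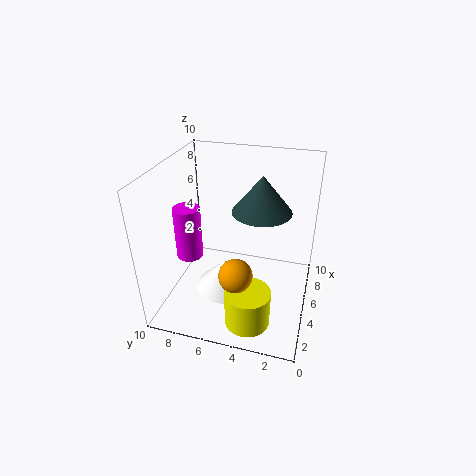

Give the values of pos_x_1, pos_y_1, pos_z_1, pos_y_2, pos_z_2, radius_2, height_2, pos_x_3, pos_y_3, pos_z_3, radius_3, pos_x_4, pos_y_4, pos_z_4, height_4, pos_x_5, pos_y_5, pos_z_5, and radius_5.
pos_x_1 = 1
pos_y_1 = 4
pos_z_1 = 5
pos_y_2 = 5.5
pos_z_2 = 2
radius_2 = 2
height_2 = 2
pos_x_3 = 2
pos_y_3 = 3.5
pos_z_3 = 0.5
radius_3 = 1.5
pos_x_4 = 5.5
pos_y_4 = 9
pos_z_4 = 2.5
height_4 = 4
pos_x_5 = 5.5
pos_y_5 = 3.5
pos_z_5 = 7
radius_5 = 2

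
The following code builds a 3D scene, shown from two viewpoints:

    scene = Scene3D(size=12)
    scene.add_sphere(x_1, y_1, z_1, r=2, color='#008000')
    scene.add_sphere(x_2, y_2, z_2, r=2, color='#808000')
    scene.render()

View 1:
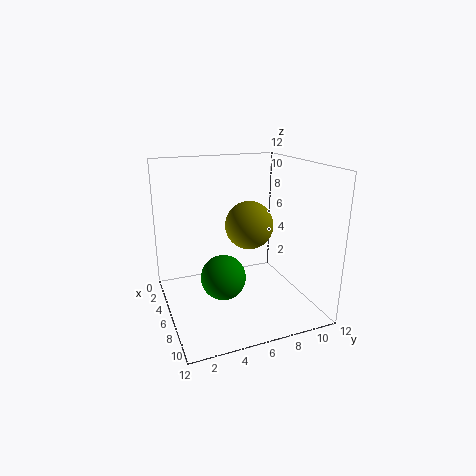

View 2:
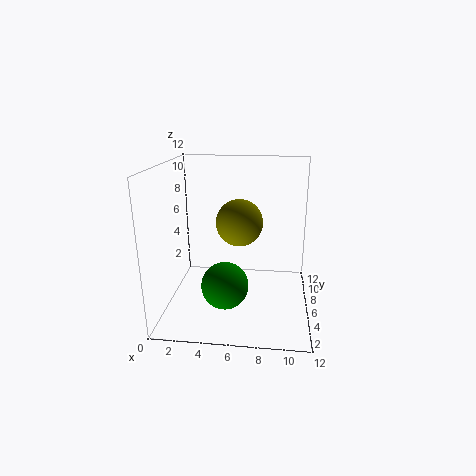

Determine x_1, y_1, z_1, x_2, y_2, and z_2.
x_1 = 5, y_1 = 5, z_1 = 2, x_2 = 6, y_2 = 7, z_2 = 7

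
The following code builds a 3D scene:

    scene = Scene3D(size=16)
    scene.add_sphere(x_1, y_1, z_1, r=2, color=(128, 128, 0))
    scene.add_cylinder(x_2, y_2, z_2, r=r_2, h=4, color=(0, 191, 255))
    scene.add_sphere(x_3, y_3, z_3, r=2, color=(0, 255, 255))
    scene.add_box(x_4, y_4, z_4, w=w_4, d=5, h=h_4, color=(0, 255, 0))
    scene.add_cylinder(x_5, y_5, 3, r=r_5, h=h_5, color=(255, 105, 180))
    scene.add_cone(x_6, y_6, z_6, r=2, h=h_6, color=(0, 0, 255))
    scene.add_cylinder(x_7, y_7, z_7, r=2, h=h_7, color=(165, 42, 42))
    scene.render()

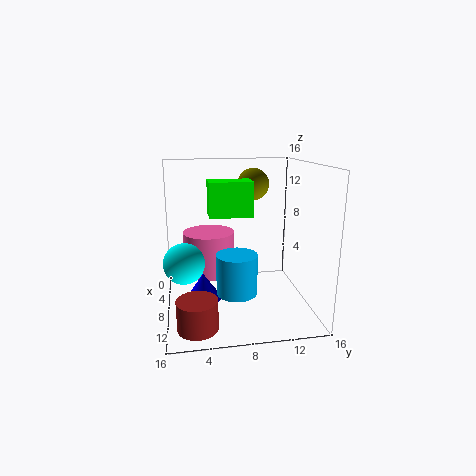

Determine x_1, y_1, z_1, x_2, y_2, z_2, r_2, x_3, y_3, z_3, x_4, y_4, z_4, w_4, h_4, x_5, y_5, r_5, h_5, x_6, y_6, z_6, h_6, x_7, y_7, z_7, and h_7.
x_1 = 2; y_1 = 11; z_1 = 13; x_2 = 13; y_2 = 7; z_2 = 4; r_2 = 2; x_3 = 12; y_3 = 2; z_3 = 7; x_4 = 4; y_4 = 5; z_4 = 10; w_4 = 3; h_4 = 4; x_5 = 5; y_5 = 5; r_5 = 3; h_5 = 5; x_6 = 8; y_6 = 4; z_6 = 1; h_6 = 3; x_7 = 14; y_7 = 3; z_7 = 1; h_7 = 3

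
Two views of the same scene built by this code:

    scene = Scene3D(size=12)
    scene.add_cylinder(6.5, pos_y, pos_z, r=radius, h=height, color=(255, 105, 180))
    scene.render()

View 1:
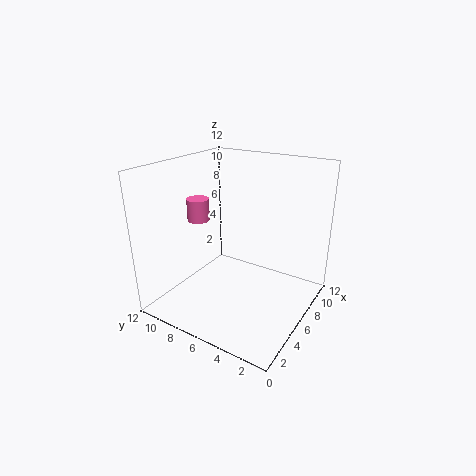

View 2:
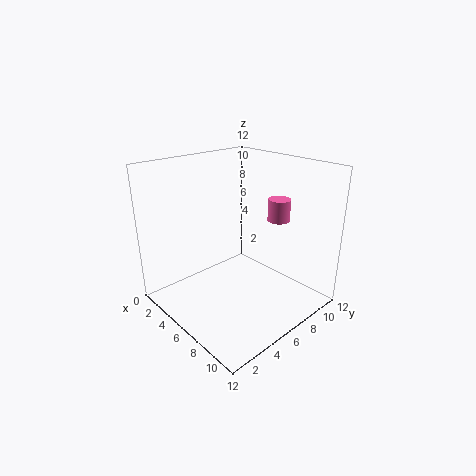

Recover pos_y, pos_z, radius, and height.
pos_y = 10.5; pos_z = 6.5; radius = 1; height = 2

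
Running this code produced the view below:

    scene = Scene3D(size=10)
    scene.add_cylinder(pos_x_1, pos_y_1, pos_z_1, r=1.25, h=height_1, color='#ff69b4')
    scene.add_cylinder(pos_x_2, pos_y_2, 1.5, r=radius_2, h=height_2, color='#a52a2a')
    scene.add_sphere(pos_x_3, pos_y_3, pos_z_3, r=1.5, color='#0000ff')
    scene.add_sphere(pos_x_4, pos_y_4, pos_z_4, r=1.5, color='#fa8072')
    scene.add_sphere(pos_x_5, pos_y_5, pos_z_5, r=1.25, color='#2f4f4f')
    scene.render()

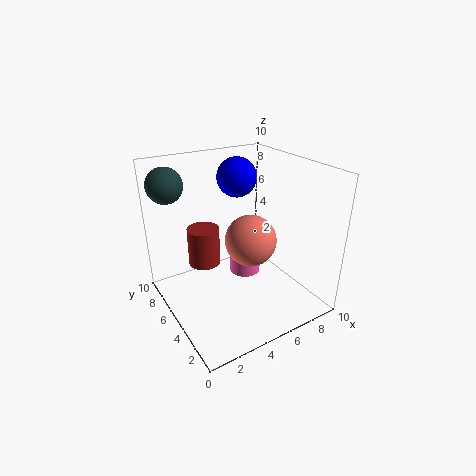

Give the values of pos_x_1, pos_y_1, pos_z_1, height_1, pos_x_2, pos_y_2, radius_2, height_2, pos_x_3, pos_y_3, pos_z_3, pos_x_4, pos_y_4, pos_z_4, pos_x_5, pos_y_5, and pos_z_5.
pos_x_1 = 7.25; pos_y_1 = 7.5; pos_z_1 = 0.25; height_1 = 1.75; pos_x_2 = 4; pos_y_2 = 8.5; radius_2 = 1.25; height_2 = 3; pos_x_3 = 6.75; pos_y_3 = 8; pos_z_3 = 8.25; pos_x_4 = 4; pos_y_4 = 2; pos_z_4 = 6.5; pos_x_5 = 1.25; pos_y_5 = 8.25; pos_z_5 = 8.5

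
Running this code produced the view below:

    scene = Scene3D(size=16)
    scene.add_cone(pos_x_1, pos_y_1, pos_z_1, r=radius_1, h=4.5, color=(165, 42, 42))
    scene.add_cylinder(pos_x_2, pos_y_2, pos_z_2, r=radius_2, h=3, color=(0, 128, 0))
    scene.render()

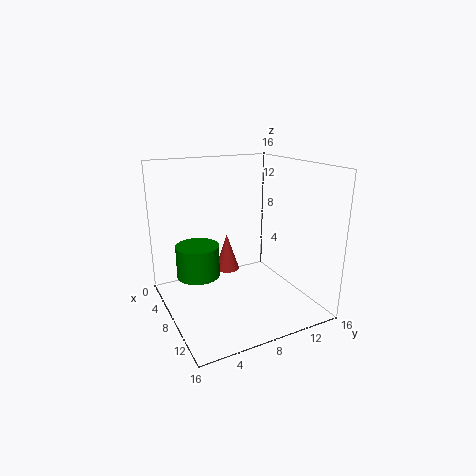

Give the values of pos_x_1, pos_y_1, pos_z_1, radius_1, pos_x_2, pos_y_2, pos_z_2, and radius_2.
pos_x_1 = 4; pos_y_1 = 8.5; pos_z_1 = 2.5; radius_1 = 1.5; pos_x_2 = 11.5; pos_y_2 = 2; pos_z_2 = 6.5; radius_2 = 2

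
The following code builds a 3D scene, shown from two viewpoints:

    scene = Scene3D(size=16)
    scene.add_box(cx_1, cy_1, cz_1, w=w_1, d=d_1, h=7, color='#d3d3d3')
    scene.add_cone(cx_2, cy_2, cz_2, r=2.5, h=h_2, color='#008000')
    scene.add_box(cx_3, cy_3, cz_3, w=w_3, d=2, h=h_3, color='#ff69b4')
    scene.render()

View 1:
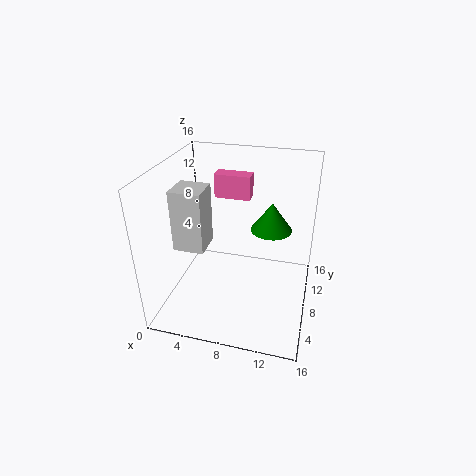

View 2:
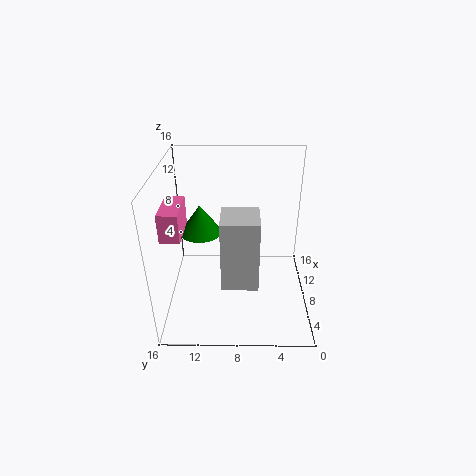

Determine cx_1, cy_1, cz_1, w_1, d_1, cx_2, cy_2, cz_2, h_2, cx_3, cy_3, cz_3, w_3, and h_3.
cx_1 = 1; cy_1 = 6; cz_1 = 6.5; w_1 = 3.5; d_1 = 3.5; cx_2 = 11; cy_2 = 12.5; cz_2 = 7; h_2 = 3.5; cx_3 = 3.5; cy_3 = 13.5; cz_3 = 10; w_3 = 4.5; h_3 = 3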